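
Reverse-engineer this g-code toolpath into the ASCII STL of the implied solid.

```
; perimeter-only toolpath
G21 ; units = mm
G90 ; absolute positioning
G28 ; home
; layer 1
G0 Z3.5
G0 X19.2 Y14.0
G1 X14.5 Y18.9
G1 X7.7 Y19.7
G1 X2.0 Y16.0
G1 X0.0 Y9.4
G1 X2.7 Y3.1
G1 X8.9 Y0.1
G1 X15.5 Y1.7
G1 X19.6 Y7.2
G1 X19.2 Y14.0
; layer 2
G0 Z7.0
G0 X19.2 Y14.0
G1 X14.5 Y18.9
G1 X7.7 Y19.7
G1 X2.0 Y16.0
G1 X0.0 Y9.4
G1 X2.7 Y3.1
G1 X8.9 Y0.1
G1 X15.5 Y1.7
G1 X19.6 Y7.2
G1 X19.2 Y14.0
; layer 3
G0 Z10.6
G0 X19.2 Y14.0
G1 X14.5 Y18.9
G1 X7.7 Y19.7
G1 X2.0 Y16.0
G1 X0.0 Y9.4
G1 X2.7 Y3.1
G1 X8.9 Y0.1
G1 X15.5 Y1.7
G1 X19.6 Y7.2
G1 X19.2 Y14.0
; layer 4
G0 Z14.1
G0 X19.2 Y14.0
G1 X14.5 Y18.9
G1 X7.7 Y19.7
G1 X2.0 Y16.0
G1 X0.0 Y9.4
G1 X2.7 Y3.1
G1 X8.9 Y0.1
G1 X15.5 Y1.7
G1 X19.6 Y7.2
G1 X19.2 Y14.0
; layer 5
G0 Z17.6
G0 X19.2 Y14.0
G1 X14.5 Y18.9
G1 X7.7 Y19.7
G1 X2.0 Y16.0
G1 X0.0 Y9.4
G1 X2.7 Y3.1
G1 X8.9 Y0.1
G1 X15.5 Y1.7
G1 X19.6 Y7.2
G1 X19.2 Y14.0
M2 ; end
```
solid part
  facet normal 0.0000 0.0000 -1.0000
    outer loop
      vertex 7.7 19.7 0.0
      vertex 14.5 18.9 0.0
      vertex 19.2 14.0 0.0
    endloop
  endfacet
  facet normal 0.0000 0.0000 -1.0000
    outer loop
      vertex 2.0 16.0 0.0
      vertex 7.7 19.7 0.0
      vertex 19.2 14.0 0.0
    endloop
  endfacet
  facet normal 0.0000 0.0000 -1.0000
    outer loop
      vertex 0.0 9.4 0.0
      vertex 2.0 16.0 0.0
      vertex 19.2 14.0 0.0
    endloop
  endfacet
  facet normal 0.0000 0.0000 -1.0000
    outer loop
      vertex 2.7 3.1 0.0
      vertex 0.0 9.4 0.0
      vertex 19.2 14.0 0.0
    endloop
  endfacet
  facet normal 0.0000 0.0000 -1.0000
    outer loop
      vertex 8.9 0.1 0.0
      vertex 2.7 3.1 0.0
      vertex 19.2 14.0 0.0
    endloop
  endfacet
  facet normal 0.0000 0.0000 -1.0000
    outer loop
      vertex 15.5 1.7 0.0
      vertex 8.9 0.1 0.0
      vertex 19.2 14.0 0.0
    endloop
  endfacet
  facet normal 0.0000 0.0000 -1.0000
    outer loop
      vertex 19.6 7.2 0.0
      vertex 15.5 1.7 0.0
      vertex 19.2 14.0 0.0
    endloop
  endfacet
  facet normal 0.0000 0.0000 1.0000
    outer loop
      vertex 19.2 14.0 17.6
      vertex 14.5 18.9 17.6
      vertex 7.7 19.7 17.6
    endloop
  endfacet
  facet normal 0.0000 0.0000 1.0000
    outer loop
      vertex 19.2 14.0 17.6
      vertex 7.7 19.7 17.6
      vertex 2.0 16.0 17.6
    endloop
  endfacet
  facet normal 0.0000 0.0000 1.0000
    outer loop
      vertex 19.2 14.0 17.6
      vertex 2.0 16.0 17.6
      vertex 0.0 9.4 17.6
    endloop
  endfacet
  facet normal 0.0000 0.0000 1.0000
    outer loop
      vertex 19.2 14.0 17.6
      vertex 0.0 9.4 17.6
      vertex 2.7 3.1 17.6
    endloop
  endfacet
  facet normal 0.0000 0.0000 1.0000
    outer loop
      vertex 19.2 14.0 17.6
      vertex 2.7 3.1 17.6
      vertex 8.9 0.1 17.6
    endloop
  endfacet
  facet normal 0.0000 0.0000 1.0000
    outer loop
      vertex 19.2 14.0 17.6
      vertex 8.9 0.1 17.6
      vertex 15.5 1.7 17.6
    endloop
  endfacet
  facet normal 0.0000 0.0000 1.0000
    outer loop
      vertex 19.2 14.0 17.6
      vertex 15.5 1.7 17.6
      vertex 19.6 7.2 17.6
    endloop
  endfacet
  facet normal 0.7217 0.6922 0.0000
    outer loop
      vertex 19.2 14.0 0.0
      vertex 14.5 18.9 0.0
      vertex 14.5 18.9 17.6
    endloop
  endfacet
  facet normal 0.7217 0.6922 0.0000
    outer loop
      vertex 19.2 14.0 0.0
      vertex 14.5 18.9 17.6
      vertex 19.2 14.0 17.6
    endloop
  endfacet
  facet normal 0.1168 0.9932 0.0000
    outer loop
      vertex 14.5 18.9 0.0
      vertex 7.7 19.7 0.0
      vertex 7.7 19.7 17.6
    endloop
  endfacet
  facet normal 0.1168 0.9932 0.0000
    outer loop
      vertex 14.5 18.9 0.0
      vertex 7.7 19.7 17.6
      vertex 14.5 18.9 17.6
    endloop
  endfacet
  facet normal -0.5445 0.8388 0.0000
    outer loop
      vertex 7.7 19.7 0.0
      vertex 2.0 16.0 0.0
      vertex 2.0 16.0 17.6
    endloop
  endfacet
  facet normal -0.5445 0.8388 0.0000
    outer loop
      vertex 7.7 19.7 0.0
      vertex 2.0 16.0 17.6
      vertex 7.7 19.7 17.6
    endloop
  endfacet
  facet normal -0.9570 0.2900 0.0000
    outer loop
      vertex 2.0 16.0 0.0
      vertex 0.0 9.4 0.0
      vertex 0.0 9.4 17.6
    endloop
  endfacet
  facet normal -0.9570 0.2900 0.0000
    outer loop
      vertex 2.0 16.0 0.0
      vertex 0.0 9.4 17.6
      vertex 2.0 16.0 17.6
    endloop
  endfacet
  facet normal -0.9191 -0.3939 0.0000
    outer loop
      vertex 0.0 9.4 0.0
      vertex 2.7 3.1 0.0
      vertex 2.7 3.1 17.6
    endloop
  endfacet
  facet normal -0.9191 -0.3939 0.0000
    outer loop
      vertex 0.0 9.4 0.0
      vertex 2.7 3.1 17.6
      vertex 0.0 9.4 17.6
    endloop
  endfacet
  facet normal -0.4356 -0.9002 0.0000
    outer loop
      vertex 2.7 3.1 0.0
      vertex 8.9 0.1 0.0
      vertex 8.9 0.1 17.6
    endloop
  endfacet
  facet normal -0.4356 -0.9002 0.0000
    outer loop
      vertex 2.7 3.1 0.0
      vertex 8.9 0.1 17.6
      vertex 2.7 3.1 17.6
    endloop
  endfacet
  facet normal 0.2356 -0.9719 0.0000
    outer loop
      vertex 8.9 0.1 0.0
      vertex 15.5 1.7 0.0
      vertex 15.5 1.7 17.6
    endloop
  endfacet
  facet normal 0.2356 -0.9719 0.0000
    outer loop
      vertex 8.9 0.1 0.0
      vertex 15.5 1.7 17.6
      vertex 8.9 0.1 17.6
    endloop
  endfacet
  facet normal 0.8017 -0.5977 0.0000
    outer loop
      vertex 15.5 1.7 0.0
      vertex 19.6 7.2 0.0
      vertex 19.6 7.2 17.6
    endloop
  endfacet
  facet normal 0.8017 -0.5977 0.0000
    outer loop
      vertex 15.5 1.7 0.0
      vertex 19.6 7.2 17.6
      vertex 15.5 1.7 17.6
    endloop
  endfacet
  facet normal 0.9983 0.0587 0.0000
    outer loop
      vertex 19.6 7.2 0.0
      vertex 19.2 14.0 0.0
      vertex 19.2 14.0 17.6
    endloop
  endfacet
  facet normal 0.9983 0.0587 0.0000
    outer loop
      vertex 19.6 7.2 0.0
      vertex 19.2 14.0 17.6
      vertex 19.6 7.2 17.6
    endloop
  endfacet
endsolid part

The G0 Z moves step by Δz≈3.5 mm. Every layer's G1 loop is the same polygon, so the solid is a straight extrusion of it from z=0 to z≈17.6. Closing with flat bottom and top caps and triangulating gives 32 facets — a regular 9-sided prism (a cylinder approximated with 9 flat sides), circumscribed radius ≈ 10 mm, height ≈ 17.6 mm.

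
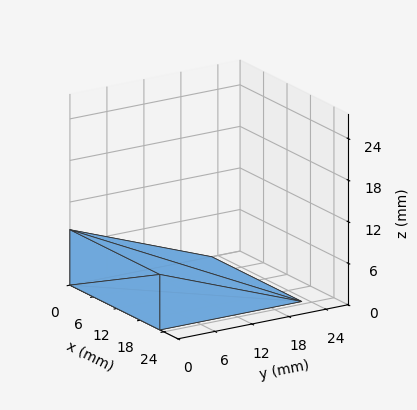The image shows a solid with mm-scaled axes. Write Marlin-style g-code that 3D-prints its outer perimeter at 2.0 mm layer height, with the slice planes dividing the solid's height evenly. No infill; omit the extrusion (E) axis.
Reading the render: the shape is a wedge (ramp): 23 × 23 mm base, rising to 8 mm along the y=0 edge and sloping linearly to z=0 at y=23 (dimensions read to the nearest mm from the axis ticks). For the g-code, the solid's height is divided into equal slices at the stated Δz and each level perimeter traced with G1 moves after a G0 lift.

; perimeter-only toolpath
G21 ; units = mm
G90 ; absolute positioning
G28 ; home
; layer 1
G0 Z2.0
G0 X0.0 Y0.0
G1 X23.0 Y0.0
G1 X23.0 Y17.2
G1 X0.0 Y17.2
G1 X0.0 Y0.0
; layer 2
G0 Z4.0
G0 X0.0 Y0.0
G1 X23.0 Y0.0
G1 X23.0 Y11.5
G1 X0.0 Y11.5
G1 X0.0 Y0.0
; layer 3
G0 Z6.0
G0 X0.0 Y0.0
G1 X23.0 Y0.0
G1 X23.0 Y5.8
G1 X0.0 Y5.8
G1 X0.0 Y0.0
M2 ; end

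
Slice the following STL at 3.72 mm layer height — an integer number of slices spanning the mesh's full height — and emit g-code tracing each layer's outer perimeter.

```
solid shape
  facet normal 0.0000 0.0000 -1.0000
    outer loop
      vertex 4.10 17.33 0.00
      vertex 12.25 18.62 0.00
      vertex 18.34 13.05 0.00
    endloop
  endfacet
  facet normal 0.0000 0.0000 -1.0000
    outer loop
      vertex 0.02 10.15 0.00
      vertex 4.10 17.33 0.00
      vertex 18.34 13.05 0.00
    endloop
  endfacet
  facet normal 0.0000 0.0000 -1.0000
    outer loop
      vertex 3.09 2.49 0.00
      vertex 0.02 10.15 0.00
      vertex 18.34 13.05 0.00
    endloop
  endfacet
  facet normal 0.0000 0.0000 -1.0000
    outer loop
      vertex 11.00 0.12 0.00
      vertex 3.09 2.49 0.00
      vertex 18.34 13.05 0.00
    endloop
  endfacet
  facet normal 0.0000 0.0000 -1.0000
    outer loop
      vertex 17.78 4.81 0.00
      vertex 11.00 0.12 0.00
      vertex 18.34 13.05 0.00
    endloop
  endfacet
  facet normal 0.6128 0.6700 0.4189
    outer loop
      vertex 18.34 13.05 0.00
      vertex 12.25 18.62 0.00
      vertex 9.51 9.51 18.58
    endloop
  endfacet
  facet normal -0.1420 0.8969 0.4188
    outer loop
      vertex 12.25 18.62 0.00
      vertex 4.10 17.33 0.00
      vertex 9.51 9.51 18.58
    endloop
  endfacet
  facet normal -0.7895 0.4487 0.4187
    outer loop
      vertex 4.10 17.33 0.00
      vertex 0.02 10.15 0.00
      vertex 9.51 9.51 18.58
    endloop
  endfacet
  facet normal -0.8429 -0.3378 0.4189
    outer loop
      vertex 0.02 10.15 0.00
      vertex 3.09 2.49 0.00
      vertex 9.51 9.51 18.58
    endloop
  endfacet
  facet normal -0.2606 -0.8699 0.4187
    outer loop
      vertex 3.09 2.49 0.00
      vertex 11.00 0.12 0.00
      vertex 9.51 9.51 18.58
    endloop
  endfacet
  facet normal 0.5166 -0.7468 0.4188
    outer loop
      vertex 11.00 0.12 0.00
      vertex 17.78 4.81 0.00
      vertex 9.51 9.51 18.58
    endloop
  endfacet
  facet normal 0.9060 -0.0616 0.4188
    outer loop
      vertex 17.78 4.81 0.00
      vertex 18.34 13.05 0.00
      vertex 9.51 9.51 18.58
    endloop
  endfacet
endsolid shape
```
; perimeter-only toolpath
G21 ; units = mm
G90 ; absolute positioning
G28 ; home
; layer 1
G0 Z3.72
G0 X16.57 Y12.34
G1 X11.70 Y16.80
G1 X5.18 Y15.77
G1 X1.92 Y10.02
G1 X4.37 Y3.89
G1 X10.70 Y2.00
G1 X16.13 Y5.75
G1 X16.57 Y12.34
; layer 2
G0 Z7.43
G0 X14.81 Y11.63
G1 X11.15 Y14.98
G1 X6.26 Y14.20
G1 X3.82 Y9.89
G1 X5.66 Y5.30
G1 X10.40 Y3.88
G1 X14.47 Y6.69
G1 X14.81 Y11.63
; layer 3
G0 Z11.15
G0 X13.04 Y10.93
G1 X10.61 Y13.15
G1 X7.35 Y12.64
G1 X5.71 Y9.77
G1 X6.94 Y6.70
G1 X10.11 Y5.75
G1 X12.82 Y7.63
G1 X13.04 Y10.93
; layer 4
G0 Z14.86
G0 X11.28 Y10.22
G1 X10.06 Y11.33
G1 X8.43 Y11.07
G1 X7.61 Y9.64
G1 X8.23 Y8.11
G1 X9.81 Y7.63
G1 X11.16 Y8.57
G1 X11.28 Y10.22
M2 ; end

The solid is a regular 7-sided pyramid, base circumscribed radius ≈ 9.51 mm, apex at z ≈ 18.6 mm. Slicing at Δz = 3.72 mm — 5 equal slices spanning the solid's height, so layer i sits at z = i·h/5 — gives 4 non-empty perimeters. Each is a 7-segment closed polygon; G0 lifts to the layer z and rapids to the start vertex, then G1 traces the edges. The cross-section shrinks linearly with z (the slice at the apex is degenerate and omitted).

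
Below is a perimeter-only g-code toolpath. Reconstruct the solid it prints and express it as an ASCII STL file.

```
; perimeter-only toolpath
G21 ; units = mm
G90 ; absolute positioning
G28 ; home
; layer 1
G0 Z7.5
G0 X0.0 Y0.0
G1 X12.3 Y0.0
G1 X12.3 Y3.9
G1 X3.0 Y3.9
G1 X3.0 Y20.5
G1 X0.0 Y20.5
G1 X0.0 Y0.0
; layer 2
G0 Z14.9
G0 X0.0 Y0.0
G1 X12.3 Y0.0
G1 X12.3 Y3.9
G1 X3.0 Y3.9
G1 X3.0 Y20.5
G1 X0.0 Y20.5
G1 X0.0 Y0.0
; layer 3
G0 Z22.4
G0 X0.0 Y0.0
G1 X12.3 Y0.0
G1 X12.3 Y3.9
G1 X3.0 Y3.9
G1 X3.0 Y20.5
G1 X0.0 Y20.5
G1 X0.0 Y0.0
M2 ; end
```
solid part
  facet normal 0.0000 0.0000 -1.0000
    outer loop
      vertex 12.3 3.9 0.0
      vertex 12.3 0.0 0.0
      vertex 0.0 0.0 0.0
    endloop
  endfacet
  facet normal 0.0000 0.0000 -1.0000
    outer loop
      vertex 3.0 3.9 0.0
      vertex 12.3 3.9 0.0
      vertex 0.0 0.0 0.0
    endloop
  endfacet
  facet normal 0.0000 0.0000 -1.0000
    outer loop
      vertex 3.0 20.5 0.0
      vertex 3.0 3.9 0.0
      vertex 0.0 0.0 0.0
    endloop
  endfacet
  facet normal 0.0000 0.0000 -1.0000
    outer loop
      vertex 0.0 20.5 0.0
      vertex 3.0 20.5 0.0
      vertex 0.0 0.0 0.0
    endloop
  endfacet
  facet normal 0.0000 0.0000 1.0000
    outer loop
      vertex 0.0 0.0 22.4
      vertex 12.3 0.0 22.4
      vertex 12.3 3.9 22.4
    endloop
  endfacet
  facet normal 0.0000 0.0000 1.0000
    outer loop
      vertex 0.0 0.0 22.4
      vertex 12.3 3.9 22.4
      vertex 3.0 3.9 22.4
    endloop
  endfacet
  facet normal 0.0000 0.0000 1.0000
    outer loop
      vertex 0.0 0.0 22.4
      vertex 3.0 3.9 22.4
      vertex 3.0 20.5 22.4
    endloop
  endfacet
  facet normal 0.0000 0.0000 1.0000
    outer loop
      vertex 0.0 0.0 22.4
      vertex 3.0 20.5 22.4
      vertex 0.0 20.5 22.4
    endloop
  endfacet
  facet normal 0.0000 -1.0000 0.0000
    outer loop
      vertex 0.0 0.0 0.0
      vertex 12.3 0.0 0.0
      vertex 12.3 0.0 22.4
    endloop
  endfacet
  facet normal 0.0000 -1.0000 0.0000
    outer loop
      vertex 0.0 0.0 0.0
      vertex 12.3 0.0 22.4
      vertex 0.0 0.0 22.4
    endloop
  endfacet
  facet normal 1.0000 0.0000 0.0000
    outer loop
      vertex 12.3 0.0 0.0
      vertex 12.3 3.9 0.0
      vertex 12.3 3.9 22.4
    endloop
  endfacet
  facet normal 1.0000 0.0000 0.0000
    outer loop
      vertex 12.3 0.0 0.0
      vertex 12.3 3.9 22.4
      vertex 12.3 0.0 22.4
    endloop
  endfacet
  facet normal 0.0000 1.0000 0.0000
    outer loop
      vertex 12.3 3.9 0.0
      vertex 3.0 3.9 0.0
      vertex 3.0 3.9 22.4
    endloop
  endfacet
  facet normal 0.0000 1.0000 0.0000
    outer loop
      vertex 12.3 3.9 0.0
      vertex 3.0 3.9 22.4
      vertex 12.3 3.9 22.4
    endloop
  endfacet
  facet normal 1.0000 0.0000 0.0000
    outer loop
      vertex 3.0 3.9 0.0
      vertex 3.0 20.5 0.0
      vertex 3.0 20.5 22.4
    endloop
  endfacet
  facet normal 1.0000 0.0000 0.0000
    outer loop
      vertex 3.0 3.9 0.0
      vertex 3.0 20.5 22.4
      vertex 3.0 3.9 22.4
    endloop
  endfacet
  facet normal 0.0000 1.0000 0.0000
    outer loop
      vertex 3.0 20.5 0.0
      vertex 0.0 20.5 0.0
      vertex 0.0 20.5 22.4
    endloop
  endfacet
  facet normal 0.0000 1.0000 0.0000
    outer loop
      vertex 3.0 20.5 0.0
      vertex 0.0 20.5 22.4
      vertex 3.0 20.5 22.4
    endloop
  endfacet
  facet normal -1.0000 0.0000 0.0000
    outer loop
      vertex 0.0 20.5 0.0
      vertex 0.0 0.0 0.0
      vertex 0.0 0.0 22.4
    endloop
  endfacet
  facet normal -1.0000 0.0000 0.0000
    outer loop
      vertex 0.0 20.5 0.0
      vertex 0.0 0.0 22.4
      vertex 0.0 20.5 22.4
    endloop
  endfacet
endsolid part

The G0 Z moves step by Δz≈7.5 mm. Every layer's G1 loop is the same polygon, so the solid is a straight extrusion of it from z=0 to z≈22.4. Closing with flat bottom and top caps and triangulating gives 20 facets — an L-shaped prism: outer 12.3 × 20.5 mm, arm thicknesses ≈ 3.9 mm (horizontal) and 3 mm (vertical), extruded 22.4 mm in z.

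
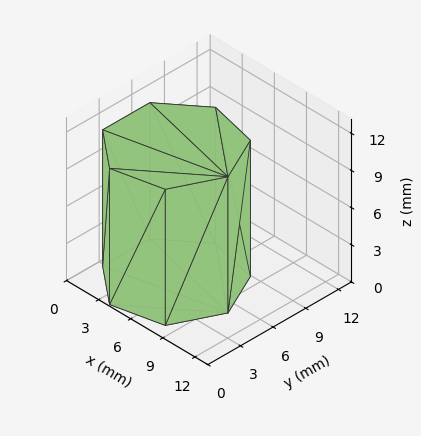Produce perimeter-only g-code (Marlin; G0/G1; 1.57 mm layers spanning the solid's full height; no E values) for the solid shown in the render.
Reading the render: the shape is a regular 7-sided prism (a cylinder approximated with 7 flat sides), circumscribed radius ≈ 5 mm, height ≈ 11 mm (dimensions read to the nearest mm from the axis ticks). For the g-code, the solid's height is divided into equal slices at the stated Δz and each level perimeter traced with G1 moves after a G0 lift.

; perimeter-only toolpath
G21 ; units = mm
G90 ; absolute positioning
G28 ; home
; layer 1
G0 Z1.57
G0 X10.00 Y5.00
G1 X8.12 Y8.91
G1 X3.89 Y9.87
G1 X0.50 Y7.17
G1 X0.50 Y2.83
G1 X3.89 Y0.13
G1 X8.12 Y1.09
G1 X10.00 Y5.00
; layer 2
G0 Z3.14
G0 X10.00 Y5.00
G1 X8.12 Y8.91
G1 X3.89 Y9.87
G1 X0.50 Y7.17
G1 X0.50 Y2.83
G1 X3.89 Y0.13
G1 X8.12 Y1.09
G1 X10.00 Y5.00
; layer 3
G0 Z4.71
G0 X10.00 Y5.00
G1 X8.12 Y8.91
G1 X3.89 Y9.87
G1 X0.50 Y7.17
G1 X0.50 Y2.83
G1 X3.89 Y0.13
G1 X8.12 Y1.09
G1 X10.00 Y5.00
; layer 4
G0 Z6.29
G0 X10.00 Y5.00
G1 X8.12 Y8.91
G1 X3.89 Y9.87
G1 X0.50 Y7.17
G1 X0.50 Y2.83
G1 X3.89 Y0.13
G1 X8.12 Y1.09
G1 X10.00 Y5.00
; layer 5
G0 Z7.86
G0 X10.00 Y5.00
G1 X8.12 Y8.91
G1 X3.89 Y9.87
G1 X0.50 Y7.17
G1 X0.50 Y2.83
G1 X3.89 Y0.13
G1 X8.12 Y1.09
G1 X10.00 Y5.00
; layer 6
G0 Z9.43
G0 X10.00 Y5.00
G1 X8.12 Y8.91
G1 X3.89 Y9.87
G1 X0.50 Y7.17
G1 X0.50 Y2.83
G1 X3.89 Y0.13
G1 X8.12 Y1.09
G1 X10.00 Y5.00
; layer 7
G0 Z11.00
G0 X10.00 Y5.00
G1 X8.12 Y8.91
G1 X3.89 Y9.87
G1 X0.50 Y7.17
G1 X0.50 Y2.83
G1 X3.89 Y0.13
G1 X8.12 Y1.09
G1 X10.00 Y5.00
M2 ; end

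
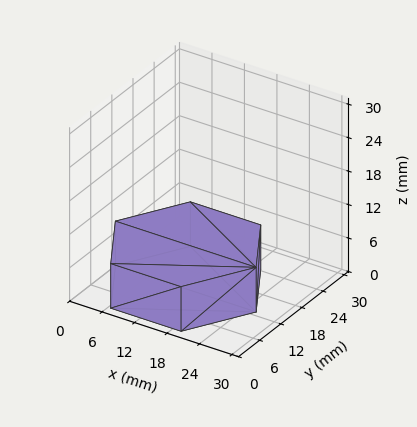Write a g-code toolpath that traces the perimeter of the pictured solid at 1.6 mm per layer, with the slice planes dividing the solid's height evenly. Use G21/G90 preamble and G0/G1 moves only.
Reading the render: the shape is a regular 6-sided prism (a cylinder approximated with 6 flat sides), circumscribed radius ≈ 13 mm, height ≈ 8 mm (dimensions read to the nearest mm from the axis ticks). For the g-code, the solid's height is divided into equal slices at the stated Δz and each level perimeter traced with G1 moves after a G0 lift.

; perimeter-only toolpath
G21 ; units = mm
G90 ; absolute positioning
G28 ; home
; layer 1
G0 Z1.6
G0 X26.0 Y13.0
G1 X19.5 Y24.3
G1 X6.5 Y24.3
G1 X0.0 Y13.0
G1 X6.5 Y1.7
G1 X19.5 Y1.7
G1 X26.0 Y13.0
; layer 2
G0 Z3.2
G0 X26.0 Y13.0
G1 X19.5 Y24.3
G1 X6.5 Y24.3
G1 X0.0 Y13.0
G1 X6.5 Y1.7
G1 X19.5 Y1.7
G1 X26.0 Y13.0
; layer 3
G0 Z4.8
G0 X26.0 Y13.0
G1 X19.5 Y24.3
G1 X6.5 Y24.3
G1 X0.0 Y13.0
G1 X6.5 Y1.7
G1 X19.5 Y1.7
G1 X26.0 Y13.0
; layer 4
G0 Z6.4
G0 X26.0 Y13.0
G1 X19.5 Y24.3
G1 X6.5 Y24.3
G1 X0.0 Y13.0
G1 X6.5 Y1.7
G1 X19.5 Y1.7
G1 X26.0 Y13.0
; layer 5
G0 Z8.0
G0 X26.0 Y13.0
G1 X19.5 Y24.3
G1 X6.5 Y24.3
G1 X0.0 Y13.0
G1 X6.5 Y1.7
G1 X19.5 Y1.7
G1 X26.0 Y13.0
M2 ; end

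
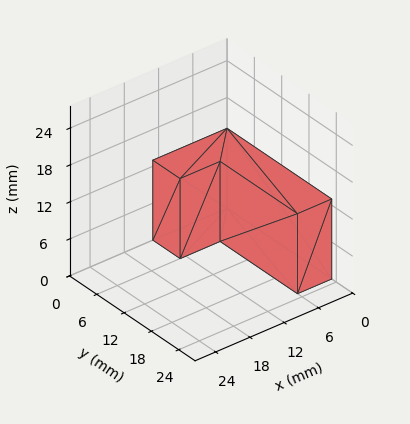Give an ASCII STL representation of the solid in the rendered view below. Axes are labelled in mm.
Reading the render: the shape is an L-shaped prism: outer 13 × 23 mm, arm thicknesses ≈ 6 mm (horizontal) and 6 mm (vertical), extruded 13 mm in z (dimensions read to the nearest mm from the axis ticks). For the STL, each face is triangulated and given an outward normal.

solid part
  facet normal 0.0000 0.0000 -1.0000
    outer loop
      vertex 13.00 6.00 0.00
      vertex 13.00 0.00 0.00
      vertex 0.00 0.00 0.00
    endloop
  endfacet
  facet normal 0.0000 0.0000 -1.0000
    outer loop
      vertex 6.00 6.00 0.00
      vertex 13.00 6.00 0.00
      vertex 0.00 0.00 0.00
    endloop
  endfacet
  facet normal 0.0000 0.0000 -1.0000
    outer loop
      vertex 6.00 23.00 0.00
      vertex 6.00 6.00 0.00
      vertex 0.00 0.00 0.00
    endloop
  endfacet
  facet normal 0.0000 0.0000 -1.0000
    outer loop
      vertex 0.00 23.00 0.00
      vertex 6.00 23.00 0.00
      vertex 0.00 0.00 0.00
    endloop
  endfacet
  facet normal 0.0000 0.0000 1.0000
    outer loop
      vertex 0.00 0.00 13.00
      vertex 13.00 0.00 13.00
      vertex 13.00 6.00 13.00
    endloop
  endfacet
  facet normal 0.0000 0.0000 1.0000
    outer loop
      vertex 0.00 0.00 13.00
      vertex 13.00 6.00 13.00
      vertex 6.00 6.00 13.00
    endloop
  endfacet
  facet normal 0.0000 0.0000 1.0000
    outer loop
      vertex 0.00 0.00 13.00
      vertex 6.00 6.00 13.00
      vertex 6.00 23.00 13.00
    endloop
  endfacet
  facet normal 0.0000 0.0000 1.0000
    outer loop
      vertex 0.00 0.00 13.00
      vertex 6.00 23.00 13.00
      vertex 0.00 23.00 13.00
    endloop
  endfacet
  facet normal 0.0000 -1.0000 0.0000
    outer loop
      vertex 0.00 0.00 0.00
      vertex 13.00 0.00 0.00
      vertex 13.00 0.00 13.00
    endloop
  endfacet
  facet normal 0.0000 -1.0000 0.0000
    outer loop
      vertex 0.00 0.00 0.00
      vertex 13.00 0.00 13.00
      vertex 0.00 0.00 13.00
    endloop
  endfacet
  facet normal 1.0000 0.0000 0.0000
    outer loop
      vertex 13.00 0.00 0.00
      vertex 13.00 6.00 0.00
      vertex 13.00 6.00 13.00
    endloop
  endfacet
  facet normal 1.0000 0.0000 0.0000
    outer loop
      vertex 13.00 0.00 0.00
      vertex 13.00 6.00 13.00
      vertex 13.00 0.00 13.00
    endloop
  endfacet
  facet normal 0.0000 1.0000 0.0000
    outer loop
      vertex 13.00 6.00 0.00
      vertex 6.00 6.00 0.00
      vertex 6.00 6.00 13.00
    endloop
  endfacet
  facet normal 0.0000 1.0000 0.0000
    outer loop
      vertex 13.00 6.00 0.00
      vertex 6.00 6.00 13.00
      vertex 13.00 6.00 13.00
    endloop
  endfacet
  facet normal 1.0000 0.0000 0.0000
    outer loop
      vertex 6.00 6.00 0.00
      vertex 6.00 23.00 0.00
      vertex 6.00 23.00 13.00
    endloop
  endfacet
  facet normal 1.0000 0.0000 0.0000
    outer loop
      vertex 6.00 6.00 0.00
      vertex 6.00 23.00 13.00
      vertex 6.00 6.00 13.00
    endloop
  endfacet
  facet normal 0.0000 1.0000 0.0000
    outer loop
      vertex 6.00 23.00 0.00
      vertex 0.00 23.00 0.00
      vertex 0.00 23.00 13.00
    endloop
  endfacet
  facet normal 0.0000 1.0000 0.0000
    outer loop
      vertex 6.00 23.00 0.00
      vertex 0.00 23.00 13.00
      vertex 6.00 23.00 13.00
    endloop
  endfacet
  facet normal -1.0000 0.0000 0.0000
    outer loop
      vertex 0.00 23.00 0.00
      vertex 0.00 0.00 0.00
      vertex 0.00 0.00 13.00
    endloop
  endfacet
  facet normal -1.0000 0.0000 0.0000
    outer loop
      vertex 0.00 23.00 0.00
      vertex 0.00 0.00 13.00
      vertex 0.00 23.00 13.00
    endloop
  endfacet
endsolid part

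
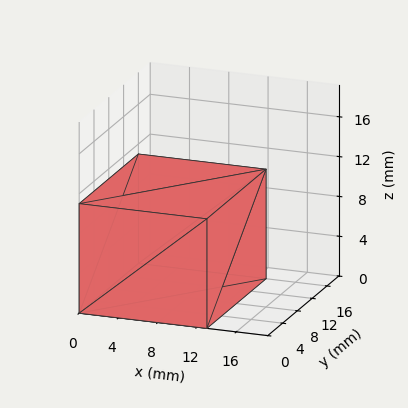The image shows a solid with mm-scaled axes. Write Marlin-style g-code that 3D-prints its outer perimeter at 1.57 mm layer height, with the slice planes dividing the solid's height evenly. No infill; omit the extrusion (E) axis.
Reading the render: the shape is a rectangular box, roughly 13 × 16 mm footprint and 11 mm tall (dimensions read to the nearest mm from the axis ticks). For the g-code, the solid's height is divided into equal slices at the stated Δz and each level perimeter traced with G1 moves after a G0 lift.

; perimeter-only toolpath
G21 ; units = mm
G90 ; absolute positioning
G28 ; home
; layer 1
G0 Z1.57
G0 X0.00 Y0.00
G1 X13.00 Y0.00
G1 X13.00 Y16.00
G1 X0.00 Y16.00
G1 X0.00 Y0.00
; layer 2
G0 Z3.14
G0 X0.00 Y0.00
G1 X13.00 Y0.00
G1 X13.00 Y16.00
G1 X0.00 Y16.00
G1 X0.00 Y0.00
; layer 3
G0 Z4.71
G0 X0.00 Y0.00
G1 X13.00 Y0.00
G1 X13.00 Y16.00
G1 X0.00 Y16.00
G1 X0.00 Y0.00
; layer 4
G0 Z6.29
G0 X0.00 Y0.00
G1 X13.00 Y0.00
G1 X13.00 Y16.00
G1 X0.00 Y16.00
G1 X0.00 Y0.00
; layer 5
G0 Z7.86
G0 X0.00 Y0.00
G1 X13.00 Y0.00
G1 X13.00 Y16.00
G1 X0.00 Y16.00
G1 X0.00 Y0.00
; layer 6
G0 Z9.43
G0 X0.00 Y0.00
G1 X13.00 Y0.00
G1 X13.00 Y16.00
G1 X0.00 Y16.00
G1 X0.00 Y0.00
; layer 7
G0 Z11.00
G0 X0.00 Y0.00
G1 X13.00 Y0.00
G1 X13.00 Y16.00
G1 X0.00 Y16.00
G1 X0.00 Y0.00
M2 ; end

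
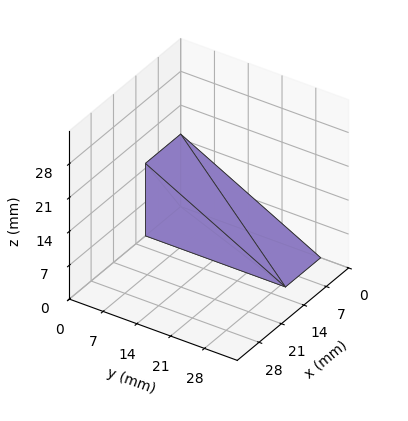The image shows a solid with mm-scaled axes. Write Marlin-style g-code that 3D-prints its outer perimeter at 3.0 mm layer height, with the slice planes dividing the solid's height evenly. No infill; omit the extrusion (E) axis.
Reading the render: the shape is a wedge (ramp): 11 × 29 mm base, rising to 15 mm along the y=0 edge and sloping linearly to z=0 at y=29 (dimensions read to the nearest mm from the axis ticks). For the g-code, the solid's height is divided into equal slices at the stated Δz and each level perimeter traced with G1 moves after a G0 lift.

; perimeter-only toolpath
G21 ; units = mm
G90 ; absolute positioning
G28 ; home
; layer 1
G0 Z3.0
G0 X0.0 Y0.0
G1 X11.0 Y0.0
G1 X11.0 Y23.2
G1 X0.0 Y23.2
G1 X0.0 Y0.0
; layer 2
G0 Z6.0
G0 X0.0 Y0.0
G1 X11.0 Y0.0
G1 X11.0 Y17.4
G1 X0.0 Y17.4
G1 X0.0 Y0.0
; layer 3
G0 Z9.0
G0 X0.0 Y0.0
G1 X11.0 Y0.0
G1 X11.0 Y11.6
G1 X0.0 Y11.6
G1 X0.0 Y0.0
; layer 4
G0 Z12.0
G0 X0.0 Y0.0
G1 X11.0 Y0.0
G1 X11.0 Y5.8
G1 X0.0 Y5.8
G1 X0.0 Y0.0
M2 ; end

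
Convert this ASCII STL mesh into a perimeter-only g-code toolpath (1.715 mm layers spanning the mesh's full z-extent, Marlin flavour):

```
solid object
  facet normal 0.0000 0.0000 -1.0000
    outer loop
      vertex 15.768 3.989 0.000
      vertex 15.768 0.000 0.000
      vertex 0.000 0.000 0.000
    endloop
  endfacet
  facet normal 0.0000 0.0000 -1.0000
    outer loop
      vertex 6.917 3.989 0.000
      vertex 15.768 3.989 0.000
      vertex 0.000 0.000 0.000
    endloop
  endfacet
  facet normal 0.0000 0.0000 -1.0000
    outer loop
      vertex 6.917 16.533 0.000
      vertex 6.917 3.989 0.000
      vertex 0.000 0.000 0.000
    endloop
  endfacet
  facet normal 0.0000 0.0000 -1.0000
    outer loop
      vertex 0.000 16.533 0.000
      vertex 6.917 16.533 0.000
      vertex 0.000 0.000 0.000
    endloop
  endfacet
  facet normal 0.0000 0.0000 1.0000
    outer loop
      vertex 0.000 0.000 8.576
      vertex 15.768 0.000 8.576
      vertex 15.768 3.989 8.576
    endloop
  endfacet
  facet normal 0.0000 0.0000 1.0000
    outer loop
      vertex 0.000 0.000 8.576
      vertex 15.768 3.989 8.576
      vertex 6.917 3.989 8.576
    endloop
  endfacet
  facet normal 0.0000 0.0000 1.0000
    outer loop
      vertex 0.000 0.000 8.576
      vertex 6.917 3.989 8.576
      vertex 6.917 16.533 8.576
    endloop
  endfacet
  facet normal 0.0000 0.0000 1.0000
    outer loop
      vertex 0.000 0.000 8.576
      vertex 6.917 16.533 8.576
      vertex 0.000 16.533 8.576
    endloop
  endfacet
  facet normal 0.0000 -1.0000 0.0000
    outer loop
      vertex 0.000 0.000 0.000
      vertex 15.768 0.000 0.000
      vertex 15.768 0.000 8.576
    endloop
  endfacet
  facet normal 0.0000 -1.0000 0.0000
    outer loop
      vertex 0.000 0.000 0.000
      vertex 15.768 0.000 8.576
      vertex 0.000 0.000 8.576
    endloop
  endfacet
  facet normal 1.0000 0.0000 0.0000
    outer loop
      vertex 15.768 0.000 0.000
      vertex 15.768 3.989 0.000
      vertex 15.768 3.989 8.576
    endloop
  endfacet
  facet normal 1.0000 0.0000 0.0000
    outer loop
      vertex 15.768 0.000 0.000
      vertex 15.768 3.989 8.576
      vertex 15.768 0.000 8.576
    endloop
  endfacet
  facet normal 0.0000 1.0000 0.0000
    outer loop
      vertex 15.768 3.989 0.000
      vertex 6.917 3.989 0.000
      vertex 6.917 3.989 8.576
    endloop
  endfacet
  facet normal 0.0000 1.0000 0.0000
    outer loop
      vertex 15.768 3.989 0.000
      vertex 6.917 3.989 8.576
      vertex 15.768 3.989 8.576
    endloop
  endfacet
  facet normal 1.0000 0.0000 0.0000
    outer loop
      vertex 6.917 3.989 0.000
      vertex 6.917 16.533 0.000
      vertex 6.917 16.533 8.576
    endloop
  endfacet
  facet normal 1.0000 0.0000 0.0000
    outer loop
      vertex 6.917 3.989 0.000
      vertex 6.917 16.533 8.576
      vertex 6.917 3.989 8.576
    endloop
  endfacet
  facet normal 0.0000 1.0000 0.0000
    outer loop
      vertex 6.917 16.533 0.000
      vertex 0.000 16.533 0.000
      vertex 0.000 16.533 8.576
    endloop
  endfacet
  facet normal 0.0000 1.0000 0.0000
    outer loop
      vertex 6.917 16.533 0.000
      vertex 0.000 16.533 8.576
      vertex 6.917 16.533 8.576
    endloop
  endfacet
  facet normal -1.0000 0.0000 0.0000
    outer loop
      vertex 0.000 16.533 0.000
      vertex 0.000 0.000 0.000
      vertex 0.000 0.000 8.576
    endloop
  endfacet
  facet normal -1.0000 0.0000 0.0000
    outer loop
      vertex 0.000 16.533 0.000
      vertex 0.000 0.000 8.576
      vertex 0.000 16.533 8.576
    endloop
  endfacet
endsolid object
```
; perimeter-only toolpath
G21 ; units = mm
G90 ; absolute positioning
G28 ; home
; layer 1
G0 Z1.715
G0 X0.000 Y0.000
G1 X15.768 Y0.000
G1 X15.768 Y3.989
G1 X6.917 Y3.989
G1 X6.917 Y16.533
G1 X0.000 Y16.533
G1 X0.000 Y0.000
; layer 2
G0 Z3.430
G0 X0.000 Y0.000
G1 X15.768 Y0.000
G1 X15.768 Y3.989
G1 X6.917 Y3.989
G1 X6.917 Y16.533
G1 X0.000 Y16.533
G1 X0.000 Y0.000
; layer 3
G0 Z5.146
G0 X0.000 Y0.000
G1 X15.768 Y0.000
G1 X15.768 Y3.989
G1 X6.917 Y3.989
G1 X6.917 Y16.533
G1 X0.000 Y16.533
G1 X0.000 Y0.000
; layer 4
G0 Z6.861
G0 X0.000 Y0.000
G1 X15.768 Y0.000
G1 X15.768 Y3.989
G1 X6.917 Y3.989
G1 X6.917 Y16.533
G1 X0.000 Y16.533
G1 X0.000 Y0.000
; layer 5
G0 Z8.576
G0 X0.000 Y0.000
G1 X15.768 Y0.000
G1 X15.768 Y3.989
G1 X6.917 Y3.989
G1 X6.917 Y16.533
G1 X0.000 Y16.533
G1 X0.000 Y0.000
M2 ; end

The solid is an L-shaped prism: outer 15.8 × 16.5 mm, arm thicknesses ≈ 3.99 mm (horizontal) and 6.92 mm (vertical), extruded 8.58 mm in z. Slicing at Δz = 1.715 mm — 5 equal slices spanning the solid's height, so layer i sits at z = i·h/5 — gives 5 non-empty perimeters. Each is a 6-segment closed polygon; G0 lifts to the layer z and rapids to the start vertex, then G1 traces the edges.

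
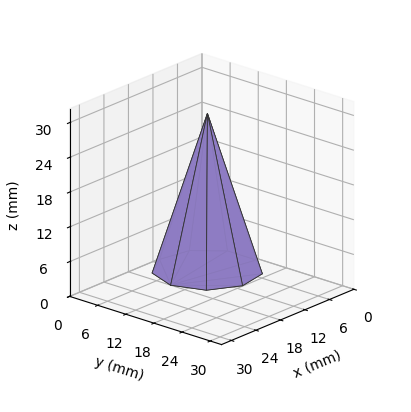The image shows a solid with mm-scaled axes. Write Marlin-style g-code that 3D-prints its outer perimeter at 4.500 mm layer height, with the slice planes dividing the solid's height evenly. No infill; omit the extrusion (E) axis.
Reading the render: the shape is a regular 9-sided pyramid, base circumscribed radius ≈ 9 mm, apex at z ≈ 27 mm (dimensions read to the nearest mm from the axis ticks). For the g-code, the solid's height is divided into equal slices at the stated Δz and each level perimeter traced with G1 moves after a G0 lift.

; perimeter-only toolpath
G21 ; units = mm
G90 ; absolute positioning
G28 ; home
; layer 1
G0 Z4.500
G0 X16.500 Y9.000
G1 X14.745 Y13.821
G1 X10.303 Y16.386
G1 X5.250 Y15.495
G1 X1.952 Y11.565
G1 X1.952 Y6.435
G1 X5.250 Y2.505
G1 X10.303 Y1.614
G1 X14.745 Y4.179
G1 X16.500 Y9.000
; layer 2
G0 Z9.000
G0 X15.000 Y9.000
G1 X13.596 Y12.857
G1 X10.042 Y14.909
G1 X6.000 Y14.196
G1 X3.362 Y11.052
G1 X3.362 Y6.948
G1 X6.000 Y3.804
G1 X10.042 Y3.091
G1 X13.596 Y5.143
G1 X15.000 Y9.000
; layer 3
G0 Z13.500
G0 X13.500 Y9.000
G1 X12.447 Y11.893
G1 X9.782 Y13.431
G1 X6.750 Y12.897
G1 X4.771 Y10.539
G1 X4.771 Y7.461
G1 X6.750 Y5.103
G1 X9.782 Y4.569
G1 X12.447 Y6.107
G1 X13.500 Y9.000
; layer 4
G0 Z18.000
G0 X12.000 Y9.000
G1 X11.298 Y10.928
G1 X9.521 Y11.954
G1 X7.500 Y11.598
G1 X6.181 Y10.026
G1 X6.181 Y7.974
G1 X7.500 Y6.402
G1 X9.521 Y6.046
G1 X11.298 Y7.072
G1 X12.000 Y9.000
; layer 5
G0 Z22.500
G0 X10.500 Y9.000
G1 X10.149 Y9.964
G1 X9.261 Y10.477
G1 X8.250 Y10.299
G1 X7.590 Y9.513
G1 X7.590 Y8.487
G1 X8.250 Y7.701
G1 X9.261 Y7.523
G1 X10.149 Y8.036
G1 X10.500 Y9.000
M2 ; end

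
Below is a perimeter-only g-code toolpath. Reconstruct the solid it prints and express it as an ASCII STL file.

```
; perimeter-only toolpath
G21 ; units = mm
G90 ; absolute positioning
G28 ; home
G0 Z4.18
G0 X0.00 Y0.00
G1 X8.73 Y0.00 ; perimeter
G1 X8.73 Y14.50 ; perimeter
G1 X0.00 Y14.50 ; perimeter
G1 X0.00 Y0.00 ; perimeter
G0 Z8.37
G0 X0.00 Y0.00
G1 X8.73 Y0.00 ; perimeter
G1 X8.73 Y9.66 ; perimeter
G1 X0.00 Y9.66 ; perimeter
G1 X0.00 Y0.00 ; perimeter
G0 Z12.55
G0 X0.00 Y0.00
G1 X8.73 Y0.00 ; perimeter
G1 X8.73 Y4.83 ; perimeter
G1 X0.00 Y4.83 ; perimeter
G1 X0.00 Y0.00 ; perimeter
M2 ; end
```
solid part
  facet normal 0.0000 0.0000 -1.0000
    outer loop
      vertex 8.73 19.33 0.00
      vertex 8.73 0.00 0.00
      vertex 0.00 0.00 0.00
    endloop
  endfacet
  facet normal 0.0000 0.0000 -1.0000
    outer loop
      vertex 0.00 19.33 0.00
      vertex 8.73 19.33 0.00
      vertex 0.00 0.00 0.00
    endloop
  endfacet
  facet normal 0.0000 -1.0000 0.0000
    outer loop
      vertex 0.00 0.00 0.00
      vertex 8.73 0.00 0.00
      vertex 8.73 0.00 16.74
    endloop
  endfacet
  facet normal 0.0000 -1.0000 0.0000
    outer loop
      vertex 0.00 0.00 0.00
      vertex 8.73 0.00 16.74
      vertex 0.00 0.00 16.74
    endloop
  endfacet
  facet normal 0.0000 0.6546 0.7559
    outer loop
      vertex 0.00 0.00 16.74
      vertex 8.73 0.00 16.74
      vertex 8.73 19.33 0.00
    endloop
  endfacet
  facet normal 0.0000 0.6546 0.7559
    outer loop
      vertex 0.00 0.00 16.74
      vertex 8.73 19.33 0.00
      vertex 0.00 19.33 0.00
    endloop
  endfacet
  facet normal -1.0000 0.0000 0.0000
    outer loop
      vertex 0.00 0.00 16.74
      vertex 0.00 19.33 0.00
      vertex 0.00 0.00 0.00
    endloop
  endfacet
  facet normal 1.0000 0.0000 0.0000
    outer loop
      vertex 8.73 0.00 0.00
      vertex 8.73 19.33 0.00
      vertex 8.73 0.00 16.74
    endloop
  endfacet
endsolid part

The G0 Z moves step by Δz≈4.18 mm. The G1 loops shrink linearly with z, so the solid tapers from its base footprint up to z≈16.7. Closing with a flat bottom cap and the tapered top and triangulating gives 8 facets — a wedge (ramp): 8.73 × 19.3 mm base, rising to 16.7 mm along the y=0 edge and sloping linearly to z=0 at y=19.3.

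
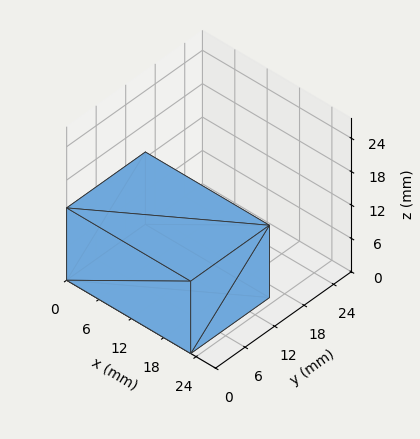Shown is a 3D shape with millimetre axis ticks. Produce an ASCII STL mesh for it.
Reading the render: the shape is a rectangular box, roughly 23 × 16 mm footprint and 13 mm tall (dimensions read to the nearest mm from the axis ticks). For the STL, each face is triangulated and given an outward normal.

solid part
  facet normal 0.0000 0.0000 -1.0000
    outer loop
      vertex 23.0 16.0 0.0
      vertex 23.0 0.0 0.0
      vertex 0.0 0.0 0.0
    endloop
  endfacet
  facet normal 0.0000 0.0000 -1.0000
    outer loop
      vertex 0.0 16.0 0.0
      vertex 23.0 16.0 0.0
      vertex 0.0 0.0 0.0
    endloop
  endfacet
  facet normal 0.0000 0.0000 1.0000
    outer loop
      vertex 0.0 0.0 13.0
      vertex 23.0 0.0 13.0
      vertex 23.0 16.0 13.0
    endloop
  endfacet
  facet normal 0.0000 0.0000 1.0000
    outer loop
      vertex 0.0 0.0 13.0
      vertex 23.0 16.0 13.0
      vertex 0.0 16.0 13.0
    endloop
  endfacet
  facet normal 0.0000 -1.0000 0.0000
    outer loop
      vertex 0.0 0.0 0.0
      vertex 23.0 0.0 0.0
      vertex 23.0 0.0 13.0
    endloop
  endfacet
  facet normal 0.0000 -1.0000 0.0000
    outer loop
      vertex 0.0 0.0 0.0
      vertex 23.0 0.0 13.0
      vertex 0.0 0.0 13.0
    endloop
  endfacet
  facet normal 0.0000 1.0000 0.0000
    outer loop
      vertex 23.0 16.0 13.0
      vertex 23.0 16.0 0.0
      vertex 0.0 16.0 0.0
    endloop
  endfacet
  facet normal 0.0000 1.0000 0.0000
    outer loop
      vertex 0.0 16.0 13.0
      vertex 23.0 16.0 13.0
      vertex 0.0 16.0 0.0
    endloop
  endfacet
  facet normal -1.0000 0.0000 0.0000
    outer loop
      vertex 0.0 16.0 13.0
      vertex 0.0 16.0 0.0
      vertex 0.0 0.0 0.0
    endloop
  endfacet
  facet normal -1.0000 0.0000 0.0000
    outer loop
      vertex 0.0 0.0 13.0
      vertex 0.0 16.0 13.0
      vertex 0.0 0.0 0.0
    endloop
  endfacet
  facet normal 1.0000 0.0000 0.0000
    outer loop
      vertex 23.0 0.0 0.0
      vertex 23.0 16.0 0.0
      vertex 23.0 16.0 13.0
    endloop
  endfacet
  facet normal 1.0000 0.0000 0.0000
    outer loop
      vertex 23.0 0.0 0.0
      vertex 23.0 16.0 13.0
      vertex 23.0 0.0 13.0
    endloop
  endfacet
endsolid part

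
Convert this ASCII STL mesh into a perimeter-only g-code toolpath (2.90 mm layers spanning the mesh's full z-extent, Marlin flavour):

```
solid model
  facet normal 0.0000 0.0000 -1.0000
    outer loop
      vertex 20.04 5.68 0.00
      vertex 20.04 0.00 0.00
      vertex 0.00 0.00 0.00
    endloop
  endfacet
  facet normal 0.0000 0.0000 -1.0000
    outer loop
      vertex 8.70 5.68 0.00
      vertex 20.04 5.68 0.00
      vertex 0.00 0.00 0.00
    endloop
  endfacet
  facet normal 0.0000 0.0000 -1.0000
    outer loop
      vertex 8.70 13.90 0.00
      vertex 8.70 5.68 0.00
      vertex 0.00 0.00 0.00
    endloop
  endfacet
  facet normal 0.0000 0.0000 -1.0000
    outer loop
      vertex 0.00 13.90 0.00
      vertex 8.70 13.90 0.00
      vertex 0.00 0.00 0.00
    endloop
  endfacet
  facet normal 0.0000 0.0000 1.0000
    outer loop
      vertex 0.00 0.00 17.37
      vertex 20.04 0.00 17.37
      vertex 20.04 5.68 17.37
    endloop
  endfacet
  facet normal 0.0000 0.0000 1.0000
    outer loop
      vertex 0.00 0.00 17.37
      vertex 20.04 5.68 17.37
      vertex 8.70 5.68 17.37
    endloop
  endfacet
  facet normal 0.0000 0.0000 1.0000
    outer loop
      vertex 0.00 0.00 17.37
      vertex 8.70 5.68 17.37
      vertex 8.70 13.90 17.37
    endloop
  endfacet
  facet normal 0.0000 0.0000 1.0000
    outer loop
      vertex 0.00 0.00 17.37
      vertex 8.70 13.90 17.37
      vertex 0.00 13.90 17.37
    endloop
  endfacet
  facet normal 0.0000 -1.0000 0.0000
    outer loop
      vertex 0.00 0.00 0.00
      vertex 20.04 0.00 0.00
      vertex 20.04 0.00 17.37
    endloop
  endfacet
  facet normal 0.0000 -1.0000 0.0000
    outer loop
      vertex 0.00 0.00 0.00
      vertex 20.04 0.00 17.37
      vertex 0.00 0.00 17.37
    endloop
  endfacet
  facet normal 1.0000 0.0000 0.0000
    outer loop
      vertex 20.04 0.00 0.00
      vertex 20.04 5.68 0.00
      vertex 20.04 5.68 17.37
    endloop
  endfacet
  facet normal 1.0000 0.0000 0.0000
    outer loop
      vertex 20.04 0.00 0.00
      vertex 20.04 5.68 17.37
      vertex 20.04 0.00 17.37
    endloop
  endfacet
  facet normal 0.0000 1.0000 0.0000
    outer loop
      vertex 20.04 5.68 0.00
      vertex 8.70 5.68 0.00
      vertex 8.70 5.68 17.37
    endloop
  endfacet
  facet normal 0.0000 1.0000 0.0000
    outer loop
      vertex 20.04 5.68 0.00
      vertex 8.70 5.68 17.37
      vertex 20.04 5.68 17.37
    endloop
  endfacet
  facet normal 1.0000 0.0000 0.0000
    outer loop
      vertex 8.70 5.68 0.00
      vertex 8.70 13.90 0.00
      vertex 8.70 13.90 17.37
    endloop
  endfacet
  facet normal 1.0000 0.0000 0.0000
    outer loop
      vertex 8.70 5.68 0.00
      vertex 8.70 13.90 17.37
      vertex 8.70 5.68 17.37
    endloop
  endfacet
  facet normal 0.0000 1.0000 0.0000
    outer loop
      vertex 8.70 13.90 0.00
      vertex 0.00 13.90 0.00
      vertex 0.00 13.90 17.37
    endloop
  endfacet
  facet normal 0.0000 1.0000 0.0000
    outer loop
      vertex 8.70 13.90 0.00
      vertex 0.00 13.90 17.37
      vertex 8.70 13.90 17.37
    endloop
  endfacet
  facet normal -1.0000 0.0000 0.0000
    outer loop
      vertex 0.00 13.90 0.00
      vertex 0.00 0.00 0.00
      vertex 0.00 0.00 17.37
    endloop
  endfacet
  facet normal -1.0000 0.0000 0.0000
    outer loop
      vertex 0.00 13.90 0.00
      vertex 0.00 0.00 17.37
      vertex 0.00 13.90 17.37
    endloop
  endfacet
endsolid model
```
; perimeter-only toolpath
G21 ; units = mm
G90 ; absolute positioning
G28 ; home
; layer 1
G0 Z2.90
G0 X0.00 Y0.00
G1 X20.04 Y0.00
G1 X20.04 Y5.68
G1 X8.70 Y5.68
G1 X8.70 Y13.90
G1 X0.00 Y13.90
G1 X0.00 Y0.00
; layer 2
G0 Z5.79
G0 X0.00 Y0.00
G1 X20.04 Y0.00
G1 X20.04 Y5.68
G1 X8.70 Y5.68
G1 X8.70 Y13.90
G1 X0.00 Y13.90
G1 X0.00 Y0.00
; layer 3
G0 Z8.69
G0 X0.00 Y0.00
G1 X20.04 Y0.00
G1 X20.04 Y5.68
G1 X8.70 Y5.68
G1 X8.70 Y13.90
G1 X0.00 Y13.90
G1 X0.00 Y0.00
; layer 4
G0 Z11.58
G0 X0.00 Y0.00
G1 X20.04 Y0.00
G1 X20.04 Y5.68
G1 X8.70 Y5.68
G1 X8.70 Y13.90
G1 X0.00 Y13.90
G1 X0.00 Y0.00
; layer 5
G0 Z14.47
G0 X0.00 Y0.00
G1 X20.04 Y0.00
G1 X20.04 Y5.68
G1 X8.70 Y5.68
G1 X8.70 Y13.90
G1 X0.00 Y13.90
G1 X0.00 Y0.00
; layer 6
G0 Z17.37
G0 X0.00 Y0.00
G1 X20.04 Y0.00
G1 X20.04 Y5.68
G1 X8.70 Y5.68
G1 X8.70 Y13.90
G1 X0.00 Y13.90
G1 X0.00 Y0.00
M2 ; end

The solid is an L-shaped prism: outer 20 × 13.9 mm, arm thicknesses ≈ 5.68 mm (horizontal) and 8.7 mm (vertical), extruded 17.4 mm in z. Slicing at Δz = 2.90 mm — 6 equal slices spanning the solid's height, so layer i sits at z = i·h/6 — gives 6 non-empty perimeters. Each is a 6-segment closed polygon; G0 lifts to the layer z and rapids to the start vertex, then G1 traces the edges.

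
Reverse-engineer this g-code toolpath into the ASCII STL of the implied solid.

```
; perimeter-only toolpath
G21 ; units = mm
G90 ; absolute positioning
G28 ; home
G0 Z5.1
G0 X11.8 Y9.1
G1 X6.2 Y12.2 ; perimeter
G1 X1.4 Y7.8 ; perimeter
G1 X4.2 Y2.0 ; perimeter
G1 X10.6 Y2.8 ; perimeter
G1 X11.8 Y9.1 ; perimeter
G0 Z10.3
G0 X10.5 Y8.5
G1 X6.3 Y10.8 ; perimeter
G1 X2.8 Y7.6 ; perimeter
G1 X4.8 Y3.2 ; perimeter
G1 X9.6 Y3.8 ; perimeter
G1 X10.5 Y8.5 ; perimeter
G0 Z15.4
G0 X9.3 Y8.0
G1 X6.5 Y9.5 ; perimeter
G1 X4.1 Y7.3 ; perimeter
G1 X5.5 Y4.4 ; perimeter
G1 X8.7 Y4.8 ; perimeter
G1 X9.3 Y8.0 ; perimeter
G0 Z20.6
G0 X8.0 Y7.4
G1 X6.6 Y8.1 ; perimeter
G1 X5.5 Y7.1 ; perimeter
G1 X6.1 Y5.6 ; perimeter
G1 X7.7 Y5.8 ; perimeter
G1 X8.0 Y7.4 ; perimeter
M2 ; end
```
solid part
  facet normal 0.0000 0.0000 -1.0000
    outer loop
      vertex 0.1 8.1 0.0
      vertex 6.0 13.5 0.0
      vertex 13.0 9.7 0.0
    endloop
  endfacet
  facet normal 0.0000 0.0000 -1.0000
    outer loop
      vertex 3.5 0.8 0.0
      vertex 0.1 8.1 0.0
      vertex 13.0 9.7 0.0
    endloop
  endfacet
  facet normal 0.0000 0.0000 -1.0000
    outer loop
      vertex 11.5 1.8 0.0
      vertex 3.5 0.8 0.0
      vertex 13.0 9.7 0.0
    endloop
  endfacet
  facet normal 0.4665 0.8593 0.2095
    outer loop
      vertex 13.0 9.7 0.0
      vertex 6.0 13.5 0.0
      vertex 6.8 6.8 25.7
    endloop
  endfacet
  facet normal -0.6603 0.7214 0.2086
    outer loop
      vertex 6.0 13.5 0.0
      vertex 0.1 8.1 0.0
      vertex 6.8 6.8 25.7
    endloop
  endfacet
  facet normal -0.8863 -0.4128 0.2102
    outer loop
      vertex 0.1 8.1 0.0
      vertex 3.5 0.8 0.0
      vertex 6.8 6.8 25.7
    endloop
  endfacet
  facet normal 0.1212 -0.9700 0.2109
    outer loop
      vertex 3.5 0.8 0.0
      vertex 11.5 1.8 0.0
      vertex 6.8 6.8 25.7
    endloop
  endfacet
  facet normal 0.9603 -0.1823 0.2111
    outer loop
      vertex 11.5 1.8 0.0
      vertex 13.0 9.7 0.0
      vertex 6.8 6.8 25.7
    endloop
  endfacet
endsolid part

The G0 Z moves step by Δz≈5.1 mm. The G1 loops shrink linearly with z, so the solid tapers from its base footprint up to z≈25.7. Closing with a flat bottom cap and the tapered top and triangulating gives 8 facets — a regular 5-sided pyramid, base circumscribed radius ≈ 6.8 mm, apex at z ≈ 25.7 mm.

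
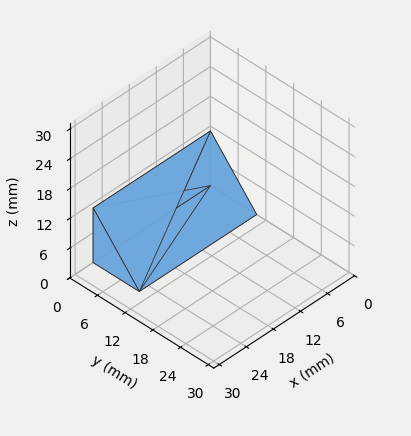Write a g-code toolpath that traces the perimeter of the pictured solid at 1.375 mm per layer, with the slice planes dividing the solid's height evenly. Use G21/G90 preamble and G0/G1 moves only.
Reading the render: the shape is a wedge (ramp): 26 × 10 mm base, rising to 11 mm along the y=0 edge and sloping linearly to z=0 at y=10 (dimensions read to the nearest mm from the axis ticks). For the g-code, the solid's height is divided into equal slices at the stated Δz and each level perimeter traced with G1 moves after a G0 lift.

; perimeter-only toolpath
G21 ; units = mm
G90 ; absolute positioning
G28 ; home
; layer 1
G0 Z1.375
G0 X0.000 Y0.000
G1 X26.000 Y0.000
G1 X26.000 Y8.750
G1 X0.000 Y8.750
G1 X0.000 Y0.000
; layer 2
G0 Z2.750
G0 X0.000 Y0.000
G1 X26.000 Y0.000
G1 X26.000 Y7.500
G1 X0.000 Y7.500
G1 X0.000 Y0.000
; layer 3
G0 Z4.125
G0 X0.000 Y0.000
G1 X26.000 Y0.000
G1 X26.000 Y6.250
G1 X0.000 Y6.250
G1 X0.000 Y0.000
; layer 4
G0 Z5.500
G0 X0.000 Y0.000
G1 X26.000 Y0.000
G1 X26.000 Y5.000
G1 X0.000 Y5.000
G1 X0.000 Y0.000
; layer 5
G0 Z6.875
G0 X0.000 Y0.000
G1 X26.000 Y0.000
G1 X26.000 Y3.750
G1 X0.000 Y3.750
G1 X0.000 Y0.000
; layer 6
G0 Z8.250
G0 X0.000 Y0.000
G1 X26.000 Y0.000
G1 X26.000 Y2.500
G1 X0.000 Y2.500
G1 X0.000 Y0.000
; layer 7
G0 Z9.625
G0 X0.000 Y0.000
G1 X26.000 Y0.000
G1 X26.000 Y1.250
G1 X0.000 Y1.250
G1 X0.000 Y0.000
M2 ; end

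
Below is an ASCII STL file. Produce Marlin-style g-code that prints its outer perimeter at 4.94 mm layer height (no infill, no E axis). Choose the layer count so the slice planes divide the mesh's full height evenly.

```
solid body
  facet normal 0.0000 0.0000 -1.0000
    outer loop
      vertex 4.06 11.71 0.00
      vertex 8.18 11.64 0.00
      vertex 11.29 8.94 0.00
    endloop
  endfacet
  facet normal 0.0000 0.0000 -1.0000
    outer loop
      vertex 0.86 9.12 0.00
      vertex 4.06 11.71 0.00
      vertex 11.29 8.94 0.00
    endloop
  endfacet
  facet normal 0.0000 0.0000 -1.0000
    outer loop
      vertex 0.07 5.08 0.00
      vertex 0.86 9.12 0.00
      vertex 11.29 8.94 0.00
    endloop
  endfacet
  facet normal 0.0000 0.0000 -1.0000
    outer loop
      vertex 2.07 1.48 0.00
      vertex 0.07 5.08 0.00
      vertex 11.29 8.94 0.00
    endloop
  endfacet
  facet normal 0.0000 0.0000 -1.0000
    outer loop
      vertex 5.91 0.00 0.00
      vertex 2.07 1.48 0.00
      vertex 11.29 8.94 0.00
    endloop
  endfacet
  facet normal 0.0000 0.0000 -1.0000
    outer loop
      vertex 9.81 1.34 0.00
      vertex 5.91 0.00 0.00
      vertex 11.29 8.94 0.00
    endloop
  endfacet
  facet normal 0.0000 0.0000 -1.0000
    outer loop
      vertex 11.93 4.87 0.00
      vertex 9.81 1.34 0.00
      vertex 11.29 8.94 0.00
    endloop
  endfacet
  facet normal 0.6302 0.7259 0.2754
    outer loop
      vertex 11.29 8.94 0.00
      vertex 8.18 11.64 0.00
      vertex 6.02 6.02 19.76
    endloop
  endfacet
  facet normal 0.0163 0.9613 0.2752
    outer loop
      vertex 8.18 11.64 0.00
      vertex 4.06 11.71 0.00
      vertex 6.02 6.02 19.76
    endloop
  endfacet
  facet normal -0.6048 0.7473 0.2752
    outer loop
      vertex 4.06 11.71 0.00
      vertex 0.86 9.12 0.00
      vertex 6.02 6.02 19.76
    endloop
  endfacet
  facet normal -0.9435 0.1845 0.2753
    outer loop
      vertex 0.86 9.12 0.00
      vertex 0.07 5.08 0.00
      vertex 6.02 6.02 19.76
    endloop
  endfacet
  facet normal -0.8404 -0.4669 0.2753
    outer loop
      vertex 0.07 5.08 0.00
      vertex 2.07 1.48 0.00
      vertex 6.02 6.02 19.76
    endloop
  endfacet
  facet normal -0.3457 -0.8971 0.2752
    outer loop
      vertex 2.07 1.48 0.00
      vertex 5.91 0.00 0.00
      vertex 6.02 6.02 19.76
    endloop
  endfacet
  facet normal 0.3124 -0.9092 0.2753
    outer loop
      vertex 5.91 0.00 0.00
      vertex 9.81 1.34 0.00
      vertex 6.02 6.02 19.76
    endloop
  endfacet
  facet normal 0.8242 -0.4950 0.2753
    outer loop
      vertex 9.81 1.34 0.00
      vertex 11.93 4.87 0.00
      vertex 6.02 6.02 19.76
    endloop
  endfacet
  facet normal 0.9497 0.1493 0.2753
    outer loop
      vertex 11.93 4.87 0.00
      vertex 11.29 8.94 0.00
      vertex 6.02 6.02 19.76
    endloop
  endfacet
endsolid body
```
; perimeter-only toolpath
G21 ; units = mm
G90 ; absolute positioning
G28 ; home
; layer 1
G0 Z4.94
G0 X9.97 Y8.21
G1 X7.64 Y10.23
G1 X4.55 Y10.29
G1 X2.15 Y8.34
G1 X1.56 Y5.31
G1 X3.06 Y2.61
G1 X5.94 Y1.50
G1 X8.86 Y2.51
G1 X10.45 Y5.16
G1 X9.97 Y8.21
; layer 2
G0 Z9.88
G0 X8.65 Y7.48
G1 X7.10 Y8.83
G1 X5.04 Y8.87
G1 X3.44 Y7.57
G1 X3.04 Y5.55
G1 X4.04 Y3.75
G1 X5.96 Y3.01
G1 X7.92 Y3.68
G1 X8.97 Y5.45
G1 X8.65 Y7.48
; layer 3
G0 Z14.82
G0 X7.34 Y6.75
G1 X6.56 Y7.42
G1 X5.53 Y7.44
G1 X4.73 Y6.79
G1 X4.53 Y5.79
G1 X5.03 Y4.88
G1 X5.99 Y4.51
G1 X6.97 Y4.85
G1 X7.50 Y5.73
G1 X7.34 Y6.75
M2 ; end

The solid is a regular 9-sided pyramid, base circumscribed radius ≈ 6.02 mm, apex at z ≈ 19.8 mm. Slicing at Δz = 4.94 mm — 4 equal slices spanning the solid's height, so layer i sits at z = i·h/4 — gives 3 non-empty perimeters. Each is a 9-segment closed polygon; G0 lifts to the layer z and rapids to the start vertex, then G1 traces the edges. The cross-section shrinks linearly with z (the slice at the apex is degenerate and omitted).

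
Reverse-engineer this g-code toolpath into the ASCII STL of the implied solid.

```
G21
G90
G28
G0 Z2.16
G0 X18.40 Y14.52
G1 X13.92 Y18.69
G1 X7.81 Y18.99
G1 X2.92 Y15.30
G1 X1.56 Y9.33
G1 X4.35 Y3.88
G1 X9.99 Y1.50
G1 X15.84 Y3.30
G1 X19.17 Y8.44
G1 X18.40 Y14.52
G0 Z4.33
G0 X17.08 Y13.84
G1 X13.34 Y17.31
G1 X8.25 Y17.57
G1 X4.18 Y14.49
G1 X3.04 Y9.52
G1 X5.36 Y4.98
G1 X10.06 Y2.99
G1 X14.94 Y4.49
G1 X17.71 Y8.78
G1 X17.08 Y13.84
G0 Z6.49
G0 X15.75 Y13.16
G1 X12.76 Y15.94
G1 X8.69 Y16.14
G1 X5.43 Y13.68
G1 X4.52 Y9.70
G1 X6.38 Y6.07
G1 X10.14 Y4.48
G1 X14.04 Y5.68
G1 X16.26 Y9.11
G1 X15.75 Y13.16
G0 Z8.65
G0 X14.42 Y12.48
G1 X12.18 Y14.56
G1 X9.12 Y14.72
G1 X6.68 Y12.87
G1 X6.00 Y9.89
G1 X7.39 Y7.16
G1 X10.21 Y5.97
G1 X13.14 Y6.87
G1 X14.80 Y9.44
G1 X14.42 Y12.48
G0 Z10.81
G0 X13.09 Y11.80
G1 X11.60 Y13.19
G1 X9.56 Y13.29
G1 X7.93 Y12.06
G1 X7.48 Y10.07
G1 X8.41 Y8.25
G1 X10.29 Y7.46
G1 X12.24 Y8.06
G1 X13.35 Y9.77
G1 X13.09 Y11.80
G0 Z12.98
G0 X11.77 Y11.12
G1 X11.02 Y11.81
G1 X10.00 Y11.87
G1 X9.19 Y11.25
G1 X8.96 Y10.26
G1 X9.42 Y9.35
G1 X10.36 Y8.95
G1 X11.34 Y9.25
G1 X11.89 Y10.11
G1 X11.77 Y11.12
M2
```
solid part
  facet normal 0.0000 0.0000 -1.0000
    outer loop
      vertex 7.37 20.42 0.00
      vertex 14.50 20.06 0.00
      vertex 19.73 15.20 0.00
    endloop
  endfacet
  facet normal 0.0000 0.0000 -1.0000
    outer loop
      vertex 1.67 16.11 0.00
      vertex 7.37 20.42 0.00
      vertex 19.73 15.20 0.00
    endloop
  endfacet
  facet normal 0.0000 0.0000 -1.0000
    outer loop
      vertex 0.08 9.15 0.00
      vertex 1.67 16.11 0.00
      vertex 19.73 15.20 0.00
    endloop
  endfacet
  facet normal 0.0000 0.0000 -1.0000
    outer loop
      vertex 3.33 2.79 0.00
      vertex 0.08 9.15 0.00
      vertex 19.73 15.20 0.00
    endloop
  endfacet
  facet normal 0.0000 0.0000 -1.0000
    outer loop
      vertex 9.91 0.01 0.00
      vertex 3.33 2.79 0.00
      vertex 19.73 15.20 0.00
    endloop
  endfacet
  facet normal 0.0000 0.0000 -1.0000
    outer loop
      vertex 16.74 2.11 0.00
      vertex 9.91 0.01 0.00
      vertex 19.73 15.20 0.00
    endloop
  endfacet
  facet normal 0.0000 0.0000 -1.0000
    outer loop
      vertex 20.62 8.11 0.00
      vertex 16.74 2.11 0.00
      vertex 19.73 15.20 0.00
    endloop
  endfacet
  facet normal 0.5713 0.6148 0.5438
    outer loop
      vertex 19.73 15.20 0.00
      vertex 14.50 20.06 0.00
      vertex 10.44 10.44 15.14
    endloop
  endfacet
  facet normal 0.0423 0.8381 0.5439
    outer loop
      vertex 14.50 20.06 0.00
      vertex 7.37 20.42 0.00
      vertex 10.44 10.44 15.14
    endloop
  endfacet
  facet normal -0.5061 0.6694 0.5439
    outer loop
      vertex 7.37 20.42 0.00
      vertex 1.67 16.11 0.00
      vertex 10.44 10.44 15.14
    endloop
  endfacet
  facet normal -0.8181 0.1869 0.5439
    outer loop
      vertex 1.67 16.11 0.00
      vertex 0.08 9.15 0.00
      vertex 10.44 10.44 15.14
    endloop
  endfacet
  facet normal -0.7473 -0.3819 0.5439
    outer loop
      vertex 0.08 9.15 0.00
      vertex 3.33 2.79 0.00
      vertex 10.44 10.44 15.14
    endloop
  endfacet
  facet normal -0.3266 -0.7730 0.5439
    outer loop
      vertex 3.33 2.79 0.00
      vertex 9.91 0.01 0.00
      vertex 10.44 10.44 15.14
    endloop
  endfacet
  facet normal 0.2466 -0.8021 0.5439
    outer loop
      vertex 9.91 0.01 0.00
      vertex 16.74 2.11 0.00
      vertex 10.44 10.44 15.14
    endloop
  endfacet
  facet normal 0.7046 -0.4557 0.5439
    outer loop
      vertex 16.74 2.11 0.00
      vertex 20.62 8.11 0.00
      vertex 10.44 10.44 15.14
    endloop
  endfacet
  facet normal 0.8327 0.1045 0.5438
    outer loop
      vertex 20.62 8.11 0.00
      vertex 19.73 15.20 0.00
      vertex 10.44 10.44 15.14
    endloop
  endfacet
endsolid part

The G0 Z moves step by Δz≈2.16 mm. The G1 loops shrink linearly with z, so the solid tapers from its base footprint up to z≈15.1. Closing with a flat bottom cap and the tapered top and triangulating gives 16 facets — a regular 9-sided pyramid, base circumscribed radius ≈ 10.4 mm, apex at z ≈ 15.1 mm.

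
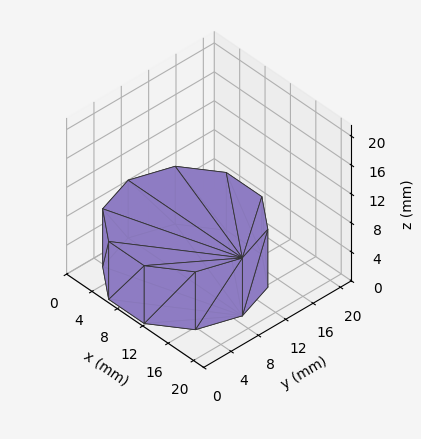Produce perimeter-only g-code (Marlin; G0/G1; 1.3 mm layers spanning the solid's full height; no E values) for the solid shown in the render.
Reading the render: the shape is a regular 10-sided prism (a cylinder approximated with 10 flat sides), circumscribed radius ≈ 9 mm, height ≈ 8 mm (dimensions read to the nearest mm from the axis ticks). For the g-code, the solid's height is divided into equal slices at the stated Δz and each level perimeter traced with G1 moves after a G0 lift.

; perimeter-only toolpath
G21 ; units = mm
G90 ; absolute positioning
G28 ; home
; layer 1
G0 Z1.3
G0 X18.0 Y9.0
G1 X16.3 Y14.3
G1 X11.8 Y17.6
G1 X6.2 Y17.6
G1 X1.7 Y14.3
G1 X0.0 Y9.0
G1 X1.7 Y3.7
G1 X6.2 Y0.4
G1 X11.8 Y0.4
G1 X16.3 Y3.7
G1 X18.0 Y9.0
; layer 2
G0 Z2.7
G0 X18.0 Y9.0
G1 X16.3 Y14.3
G1 X11.8 Y17.6
G1 X6.2 Y17.6
G1 X1.7 Y14.3
G1 X0.0 Y9.0
G1 X1.7 Y3.7
G1 X6.2 Y0.4
G1 X11.8 Y0.4
G1 X16.3 Y3.7
G1 X18.0 Y9.0
; layer 3
G0 Z4.0
G0 X18.0 Y9.0
G1 X16.3 Y14.3
G1 X11.8 Y17.6
G1 X6.2 Y17.6
G1 X1.7 Y14.3
G1 X0.0 Y9.0
G1 X1.7 Y3.7
G1 X6.2 Y0.4
G1 X11.8 Y0.4
G1 X16.3 Y3.7
G1 X18.0 Y9.0
; layer 4
G0 Z5.3
G0 X18.0 Y9.0
G1 X16.3 Y14.3
G1 X11.8 Y17.6
G1 X6.2 Y17.6
G1 X1.7 Y14.3
G1 X0.0 Y9.0
G1 X1.7 Y3.7
G1 X6.2 Y0.4
G1 X11.8 Y0.4
G1 X16.3 Y3.7
G1 X18.0 Y9.0
; layer 5
G0 Z6.7
G0 X18.0 Y9.0
G1 X16.3 Y14.3
G1 X11.8 Y17.6
G1 X6.2 Y17.6
G1 X1.7 Y14.3
G1 X0.0 Y9.0
G1 X1.7 Y3.7
G1 X6.2 Y0.4
G1 X11.8 Y0.4
G1 X16.3 Y3.7
G1 X18.0 Y9.0
; layer 6
G0 Z8.0
G0 X18.0 Y9.0
G1 X16.3 Y14.3
G1 X11.8 Y17.6
G1 X6.2 Y17.6
G1 X1.7 Y14.3
G1 X0.0 Y9.0
G1 X1.7 Y3.7
G1 X6.2 Y0.4
G1 X11.8 Y0.4
G1 X16.3 Y3.7
G1 X18.0 Y9.0
M2 ; end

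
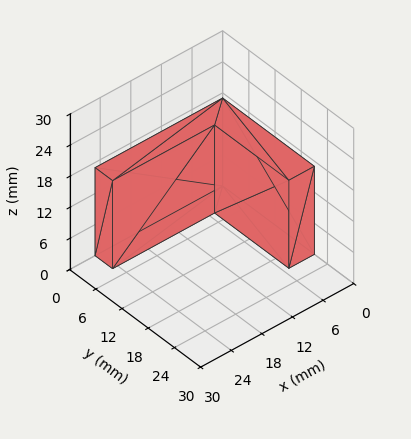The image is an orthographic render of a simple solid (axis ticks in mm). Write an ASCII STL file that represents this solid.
Reading the render: the shape is an L-shaped prism: outer 25 × 21 mm, arm thicknesses ≈ 4 mm (horizontal) and 5 mm (vertical), extruded 17 mm in z (dimensions read to the nearest mm from the axis ticks). For the STL, each face is triangulated and given an outward normal.

solid part
  facet normal 0.0000 0.0000 -1.0000
    outer loop
      vertex 25.0 4.0 0.0
      vertex 25.0 0.0 0.0
      vertex 0.0 0.0 0.0
    endloop
  endfacet
  facet normal 0.0000 0.0000 -1.0000
    outer loop
      vertex 5.0 4.0 0.0
      vertex 25.0 4.0 0.0
      vertex 0.0 0.0 0.0
    endloop
  endfacet
  facet normal 0.0000 0.0000 -1.0000
    outer loop
      vertex 5.0 21.0 0.0
      vertex 5.0 4.0 0.0
      vertex 0.0 0.0 0.0
    endloop
  endfacet
  facet normal 0.0000 0.0000 -1.0000
    outer loop
      vertex 0.0 21.0 0.0
      vertex 5.0 21.0 0.0
      vertex 0.0 0.0 0.0
    endloop
  endfacet
  facet normal 0.0000 0.0000 1.0000
    outer loop
      vertex 0.0 0.0 17.0
      vertex 25.0 0.0 17.0
      vertex 25.0 4.0 17.0
    endloop
  endfacet
  facet normal 0.0000 0.0000 1.0000
    outer loop
      vertex 0.0 0.0 17.0
      vertex 25.0 4.0 17.0
      vertex 5.0 4.0 17.0
    endloop
  endfacet
  facet normal 0.0000 0.0000 1.0000
    outer loop
      vertex 0.0 0.0 17.0
      vertex 5.0 4.0 17.0
      vertex 5.0 21.0 17.0
    endloop
  endfacet
  facet normal 0.0000 0.0000 1.0000
    outer loop
      vertex 0.0 0.0 17.0
      vertex 5.0 21.0 17.0
      vertex 0.0 21.0 17.0
    endloop
  endfacet
  facet normal 0.0000 -1.0000 0.0000
    outer loop
      vertex 0.0 0.0 0.0
      vertex 25.0 0.0 0.0
      vertex 25.0 0.0 17.0
    endloop
  endfacet
  facet normal 0.0000 -1.0000 0.0000
    outer loop
      vertex 0.0 0.0 0.0
      vertex 25.0 0.0 17.0
      vertex 0.0 0.0 17.0
    endloop
  endfacet
  facet normal 1.0000 0.0000 0.0000
    outer loop
      vertex 25.0 0.0 0.0
      vertex 25.0 4.0 0.0
      vertex 25.0 4.0 17.0
    endloop
  endfacet
  facet normal 1.0000 0.0000 0.0000
    outer loop
      vertex 25.0 0.0 0.0
      vertex 25.0 4.0 17.0
      vertex 25.0 0.0 17.0
    endloop
  endfacet
  facet normal 0.0000 1.0000 0.0000
    outer loop
      vertex 25.0 4.0 0.0
      vertex 5.0 4.0 0.0
      vertex 5.0 4.0 17.0
    endloop
  endfacet
  facet normal 0.0000 1.0000 0.0000
    outer loop
      vertex 25.0 4.0 0.0
      vertex 5.0 4.0 17.0
      vertex 25.0 4.0 17.0
    endloop
  endfacet
  facet normal 1.0000 0.0000 0.0000
    outer loop
      vertex 5.0 4.0 0.0
      vertex 5.0 21.0 0.0
      vertex 5.0 21.0 17.0
    endloop
  endfacet
  facet normal 1.0000 0.0000 0.0000
    outer loop
      vertex 5.0 4.0 0.0
      vertex 5.0 21.0 17.0
      vertex 5.0 4.0 17.0
    endloop
  endfacet
  facet normal 0.0000 1.0000 0.0000
    outer loop
      vertex 5.0 21.0 0.0
      vertex 0.0 21.0 0.0
      vertex 0.0 21.0 17.0
    endloop
  endfacet
  facet normal 0.0000 1.0000 0.0000
    outer loop
      vertex 5.0 21.0 0.0
      vertex 0.0 21.0 17.0
      vertex 5.0 21.0 17.0
    endloop
  endfacet
  facet normal -1.0000 0.0000 0.0000
    outer loop
      vertex 0.0 21.0 0.0
      vertex 0.0 0.0 0.0
      vertex 0.0 0.0 17.0
    endloop
  endfacet
  facet normal -1.0000 0.0000 0.0000
    outer loop
      vertex 0.0 21.0 0.0
      vertex 0.0 0.0 17.0
      vertex 0.0 21.0 17.0
    endloop
  endfacet
endsolid part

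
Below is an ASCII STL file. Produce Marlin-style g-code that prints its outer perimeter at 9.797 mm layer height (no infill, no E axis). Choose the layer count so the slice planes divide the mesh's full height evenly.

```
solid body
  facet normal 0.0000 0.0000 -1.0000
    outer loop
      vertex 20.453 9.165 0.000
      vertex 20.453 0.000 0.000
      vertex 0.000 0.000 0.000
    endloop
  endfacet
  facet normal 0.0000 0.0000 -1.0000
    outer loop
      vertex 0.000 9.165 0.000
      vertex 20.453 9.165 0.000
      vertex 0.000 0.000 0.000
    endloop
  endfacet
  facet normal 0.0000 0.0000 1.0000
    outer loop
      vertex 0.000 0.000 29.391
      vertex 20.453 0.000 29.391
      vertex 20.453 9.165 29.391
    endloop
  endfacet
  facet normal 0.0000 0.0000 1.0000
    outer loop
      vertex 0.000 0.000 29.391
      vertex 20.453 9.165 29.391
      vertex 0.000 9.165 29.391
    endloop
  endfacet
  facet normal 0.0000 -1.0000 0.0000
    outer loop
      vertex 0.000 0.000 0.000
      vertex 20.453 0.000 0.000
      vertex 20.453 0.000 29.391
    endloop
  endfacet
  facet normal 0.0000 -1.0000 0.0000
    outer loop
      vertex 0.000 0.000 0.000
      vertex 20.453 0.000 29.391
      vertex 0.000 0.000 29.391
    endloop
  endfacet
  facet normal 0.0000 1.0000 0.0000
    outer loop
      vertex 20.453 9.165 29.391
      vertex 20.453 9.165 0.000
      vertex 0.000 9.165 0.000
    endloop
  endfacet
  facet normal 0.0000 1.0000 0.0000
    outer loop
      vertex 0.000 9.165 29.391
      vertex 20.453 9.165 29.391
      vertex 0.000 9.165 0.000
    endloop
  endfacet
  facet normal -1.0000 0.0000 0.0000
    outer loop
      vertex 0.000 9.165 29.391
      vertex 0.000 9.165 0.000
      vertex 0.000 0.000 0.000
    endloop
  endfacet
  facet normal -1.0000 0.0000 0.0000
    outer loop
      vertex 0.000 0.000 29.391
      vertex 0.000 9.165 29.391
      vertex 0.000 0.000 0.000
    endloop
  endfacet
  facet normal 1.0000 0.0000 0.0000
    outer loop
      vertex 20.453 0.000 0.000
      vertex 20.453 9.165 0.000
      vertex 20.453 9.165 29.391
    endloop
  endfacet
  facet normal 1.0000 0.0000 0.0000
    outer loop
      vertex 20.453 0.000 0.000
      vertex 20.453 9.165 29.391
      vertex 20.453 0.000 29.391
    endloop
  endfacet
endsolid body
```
; perimeter-only toolpath
G21 ; units = mm
G90 ; absolute positioning
G28 ; home
; layer 1
G0 Z9.797
G0 X0.000 Y0.000
G1 X20.453 Y0.000
G1 X20.453 Y9.165
G1 X0.000 Y9.165
G1 X0.000 Y0.000
; layer 2
G0 Z19.594
G0 X0.000 Y0.000
G1 X20.453 Y0.000
G1 X20.453 Y9.165
G1 X0.000 Y9.165
G1 X0.000 Y0.000
; layer 3
G0 Z29.391
G0 X0.000 Y0.000
G1 X20.453 Y0.000
G1 X20.453 Y9.165
G1 X0.000 Y9.165
G1 X0.000 Y0.000
M2 ; end

The solid is a rectangular box, roughly 20.5 × 9.16 mm footprint and 29.4 mm tall. Slicing at Δz = 9.797 mm — 3 equal slices spanning the solid's height, so layer i sits at z = i·h/3 — gives 3 non-empty perimeters. Each is a 4-segment closed polygon; G0 lifts to the layer z and rapids to the start vertex, then G1 traces the edges.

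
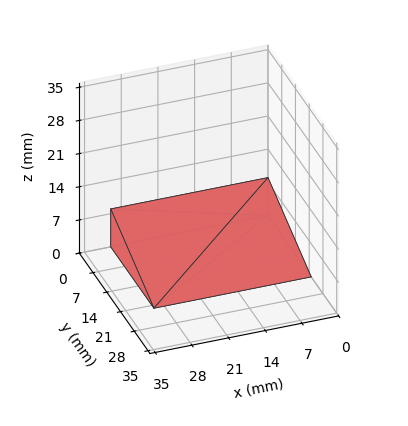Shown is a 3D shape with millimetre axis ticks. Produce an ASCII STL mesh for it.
Reading the render: the shape is a wedge (ramp): 30 × 22 mm base, rising to 8 mm along the y=0 edge and sloping linearly to z=0 at y=22 (dimensions read to the nearest mm from the axis ticks). For the STL, each face is triangulated and given an outward normal.

solid part
  facet normal 0.0000 0.0000 -1.0000
    outer loop
      vertex 30.000 22.000 0.000
      vertex 30.000 0.000 0.000
      vertex 0.000 0.000 0.000
    endloop
  endfacet
  facet normal 0.0000 0.0000 -1.0000
    outer loop
      vertex 0.000 22.000 0.000
      vertex 30.000 22.000 0.000
      vertex 0.000 0.000 0.000
    endloop
  endfacet
  facet normal 0.0000 -1.0000 0.0000
    outer loop
      vertex 0.000 0.000 0.000
      vertex 30.000 0.000 0.000
      vertex 30.000 0.000 8.000
    endloop
  endfacet
  facet normal 0.0000 -1.0000 0.0000
    outer loop
      vertex 0.000 0.000 0.000
      vertex 30.000 0.000 8.000
      vertex 0.000 0.000 8.000
    endloop
  endfacet
  facet normal 0.0000 0.3417 0.9398
    outer loop
      vertex 0.000 0.000 8.000
      vertex 30.000 0.000 8.000
      vertex 30.000 22.000 0.000
    endloop
  endfacet
  facet normal 0.0000 0.3417 0.9398
    outer loop
      vertex 0.000 0.000 8.000
      vertex 30.000 22.000 0.000
      vertex 0.000 22.000 0.000
    endloop
  endfacet
  facet normal -1.0000 0.0000 0.0000
    outer loop
      vertex 0.000 0.000 8.000
      vertex 0.000 22.000 0.000
      vertex 0.000 0.000 0.000
    endloop
  endfacet
  facet normal 1.0000 0.0000 0.0000
    outer loop
      vertex 30.000 0.000 0.000
      vertex 30.000 22.000 0.000
      vertex 30.000 0.000 8.000
    endloop
  endfacet
endsolid part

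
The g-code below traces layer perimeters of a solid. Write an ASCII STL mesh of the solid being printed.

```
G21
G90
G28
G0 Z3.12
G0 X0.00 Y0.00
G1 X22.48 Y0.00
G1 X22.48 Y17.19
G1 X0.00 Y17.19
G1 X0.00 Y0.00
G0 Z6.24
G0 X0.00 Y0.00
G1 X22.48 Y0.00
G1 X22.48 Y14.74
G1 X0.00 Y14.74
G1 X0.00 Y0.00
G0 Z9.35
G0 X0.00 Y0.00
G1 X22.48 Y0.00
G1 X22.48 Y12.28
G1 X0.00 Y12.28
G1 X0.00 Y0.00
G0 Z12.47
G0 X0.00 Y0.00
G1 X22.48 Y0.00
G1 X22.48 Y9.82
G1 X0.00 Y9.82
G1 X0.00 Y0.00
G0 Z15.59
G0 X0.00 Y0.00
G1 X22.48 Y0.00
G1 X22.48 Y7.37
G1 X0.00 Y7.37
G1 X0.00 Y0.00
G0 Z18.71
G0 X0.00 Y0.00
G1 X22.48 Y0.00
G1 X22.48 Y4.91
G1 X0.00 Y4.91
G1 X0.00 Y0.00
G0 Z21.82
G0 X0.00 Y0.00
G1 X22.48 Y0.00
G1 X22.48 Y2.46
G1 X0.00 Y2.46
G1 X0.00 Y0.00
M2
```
solid part
  facet normal 0.0000 0.0000 -1.0000
    outer loop
      vertex 22.48 19.65 0.00
      vertex 22.48 0.00 0.00
      vertex 0.00 0.00 0.00
    endloop
  endfacet
  facet normal 0.0000 0.0000 -1.0000
    outer loop
      vertex 0.00 19.65 0.00
      vertex 22.48 19.65 0.00
      vertex 0.00 0.00 0.00
    endloop
  endfacet
  facet normal 0.0000 -1.0000 0.0000
    outer loop
      vertex 0.00 0.00 0.00
      vertex 22.48 0.00 0.00
      vertex 22.48 0.00 24.94
    endloop
  endfacet
  facet normal 0.0000 -1.0000 0.0000
    outer loop
      vertex 0.00 0.00 0.00
      vertex 22.48 0.00 24.94
      vertex 0.00 0.00 24.94
    endloop
  endfacet
  facet normal 0.0000 0.7855 0.6189
    outer loop
      vertex 0.00 0.00 24.94
      vertex 22.48 0.00 24.94
      vertex 22.48 19.65 0.00
    endloop
  endfacet
  facet normal 0.0000 0.7855 0.6189
    outer loop
      vertex 0.00 0.00 24.94
      vertex 22.48 19.65 0.00
      vertex 0.00 19.65 0.00
    endloop
  endfacet
  facet normal -1.0000 0.0000 0.0000
    outer loop
      vertex 0.00 0.00 24.94
      vertex 0.00 19.65 0.00
      vertex 0.00 0.00 0.00
    endloop
  endfacet
  facet normal 1.0000 0.0000 0.0000
    outer loop
      vertex 22.48 0.00 0.00
      vertex 22.48 19.65 0.00
      vertex 22.48 0.00 24.94
    endloop
  endfacet
endsolid part

The G0 Z moves step by Δz≈3.12 mm. The G1 loops shrink linearly with z, so the solid tapers from its base footprint up to z≈24.9. Closing with a flat bottom cap and the tapered top and triangulating gives 8 facets — a wedge (ramp): 22.5 × 19.6 mm base, rising to 24.9 mm along the y=0 edge and sloping linearly to z=0 at y=19.6.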